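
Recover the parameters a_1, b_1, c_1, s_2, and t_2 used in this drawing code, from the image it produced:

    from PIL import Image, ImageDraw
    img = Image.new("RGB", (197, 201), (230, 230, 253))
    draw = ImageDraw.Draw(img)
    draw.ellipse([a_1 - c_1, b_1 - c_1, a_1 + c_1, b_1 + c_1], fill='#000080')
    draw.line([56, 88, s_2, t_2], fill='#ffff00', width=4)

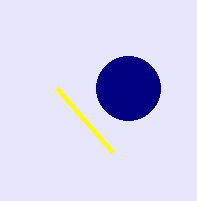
a_1 = 128; b_1 = 88; c_1 = 32; s_2 = 112; t_2 = 152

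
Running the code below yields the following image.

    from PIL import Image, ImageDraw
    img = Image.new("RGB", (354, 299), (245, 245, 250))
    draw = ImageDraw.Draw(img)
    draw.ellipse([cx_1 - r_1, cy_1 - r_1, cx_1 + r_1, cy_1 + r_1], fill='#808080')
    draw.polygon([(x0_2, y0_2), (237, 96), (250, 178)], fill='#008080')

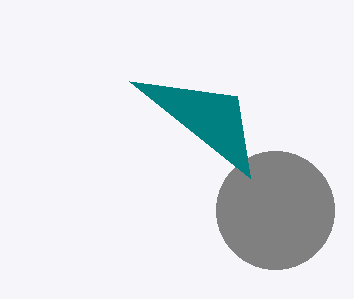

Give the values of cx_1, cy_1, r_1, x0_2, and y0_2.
cx_1 = 275, cy_1 = 210, r_1 = 59, x0_2 = 129, y0_2 = 81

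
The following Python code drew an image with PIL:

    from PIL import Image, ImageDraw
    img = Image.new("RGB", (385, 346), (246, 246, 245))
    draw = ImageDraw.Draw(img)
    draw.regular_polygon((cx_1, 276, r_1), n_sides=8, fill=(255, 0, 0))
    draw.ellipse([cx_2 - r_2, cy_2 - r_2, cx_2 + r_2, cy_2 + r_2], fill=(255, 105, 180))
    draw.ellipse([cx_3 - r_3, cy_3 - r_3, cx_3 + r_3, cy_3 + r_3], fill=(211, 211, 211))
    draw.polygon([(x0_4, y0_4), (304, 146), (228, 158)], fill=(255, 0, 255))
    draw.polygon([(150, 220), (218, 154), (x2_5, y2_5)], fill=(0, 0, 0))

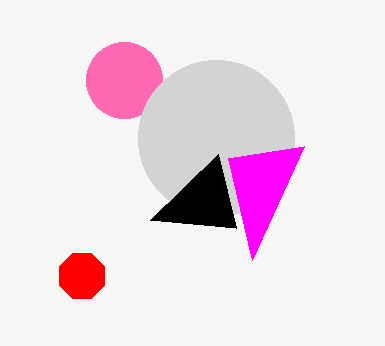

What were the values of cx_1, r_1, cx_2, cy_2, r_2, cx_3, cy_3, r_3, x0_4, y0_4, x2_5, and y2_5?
cx_1 = 82
r_1 = 24
cx_2 = 124
cy_2 = 80
r_2 = 38
cx_3 = 216
cy_3 = 138
r_3 = 78
x0_4 = 252
y0_4 = 260
x2_5 = 236
y2_5 = 228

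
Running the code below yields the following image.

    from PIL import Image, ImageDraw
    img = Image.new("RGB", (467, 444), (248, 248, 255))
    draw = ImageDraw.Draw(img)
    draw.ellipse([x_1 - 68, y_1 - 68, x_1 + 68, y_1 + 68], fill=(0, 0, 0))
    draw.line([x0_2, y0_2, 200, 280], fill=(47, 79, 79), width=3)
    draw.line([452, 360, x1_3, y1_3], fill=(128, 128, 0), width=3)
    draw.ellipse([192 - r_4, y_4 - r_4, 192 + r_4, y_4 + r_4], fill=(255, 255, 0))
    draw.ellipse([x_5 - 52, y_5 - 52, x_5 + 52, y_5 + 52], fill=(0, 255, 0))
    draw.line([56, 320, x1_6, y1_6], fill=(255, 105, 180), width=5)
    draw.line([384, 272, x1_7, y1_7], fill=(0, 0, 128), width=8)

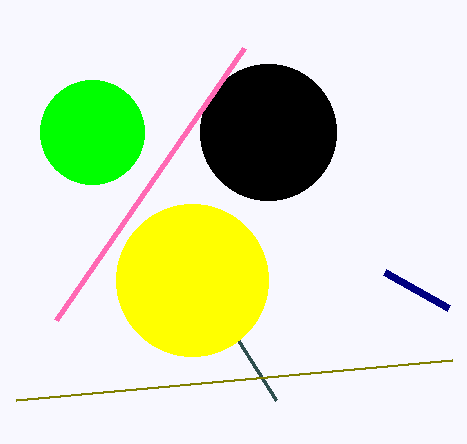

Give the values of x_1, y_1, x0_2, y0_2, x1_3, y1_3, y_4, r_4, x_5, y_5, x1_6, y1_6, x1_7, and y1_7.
x_1 = 268; y_1 = 132; x0_2 = 276; y0_2 = 400; x1_3 = 16; y1_3 = 400; y_4 = 280; r_4 = 76; x_5 = 92; y_5 = 132; x1_6 = 244; y1_6 = 48; x1_7 = 448; y1_7 = 308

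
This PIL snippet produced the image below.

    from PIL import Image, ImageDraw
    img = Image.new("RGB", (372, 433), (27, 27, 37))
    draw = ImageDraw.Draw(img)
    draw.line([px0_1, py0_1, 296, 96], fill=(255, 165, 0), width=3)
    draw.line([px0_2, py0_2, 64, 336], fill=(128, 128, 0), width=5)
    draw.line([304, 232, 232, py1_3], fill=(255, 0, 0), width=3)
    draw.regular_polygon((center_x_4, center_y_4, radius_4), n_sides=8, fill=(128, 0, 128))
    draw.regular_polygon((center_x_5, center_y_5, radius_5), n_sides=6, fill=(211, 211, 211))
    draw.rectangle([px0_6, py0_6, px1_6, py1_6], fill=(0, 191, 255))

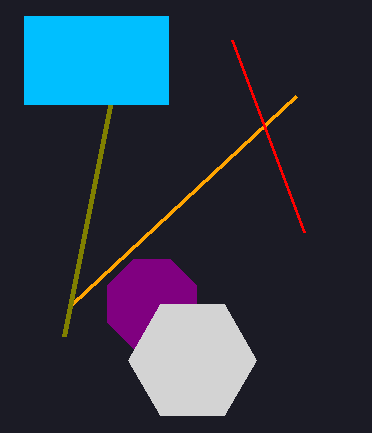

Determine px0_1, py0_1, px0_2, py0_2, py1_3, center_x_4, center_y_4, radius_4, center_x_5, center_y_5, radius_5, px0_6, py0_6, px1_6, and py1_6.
px0_1 = 72; py0_1 = 304; px0_2 = 128; py0_2 = 16; py1_3 = 40; center_x_4 = 152; center_y_4 = 304; radius_4 = 48; center_x_5 = 192; center_y_5 = 360; radius_5 = 64; px0_6 = 24; py0_6 = 16; px1_6 = 168; py1_6 = 104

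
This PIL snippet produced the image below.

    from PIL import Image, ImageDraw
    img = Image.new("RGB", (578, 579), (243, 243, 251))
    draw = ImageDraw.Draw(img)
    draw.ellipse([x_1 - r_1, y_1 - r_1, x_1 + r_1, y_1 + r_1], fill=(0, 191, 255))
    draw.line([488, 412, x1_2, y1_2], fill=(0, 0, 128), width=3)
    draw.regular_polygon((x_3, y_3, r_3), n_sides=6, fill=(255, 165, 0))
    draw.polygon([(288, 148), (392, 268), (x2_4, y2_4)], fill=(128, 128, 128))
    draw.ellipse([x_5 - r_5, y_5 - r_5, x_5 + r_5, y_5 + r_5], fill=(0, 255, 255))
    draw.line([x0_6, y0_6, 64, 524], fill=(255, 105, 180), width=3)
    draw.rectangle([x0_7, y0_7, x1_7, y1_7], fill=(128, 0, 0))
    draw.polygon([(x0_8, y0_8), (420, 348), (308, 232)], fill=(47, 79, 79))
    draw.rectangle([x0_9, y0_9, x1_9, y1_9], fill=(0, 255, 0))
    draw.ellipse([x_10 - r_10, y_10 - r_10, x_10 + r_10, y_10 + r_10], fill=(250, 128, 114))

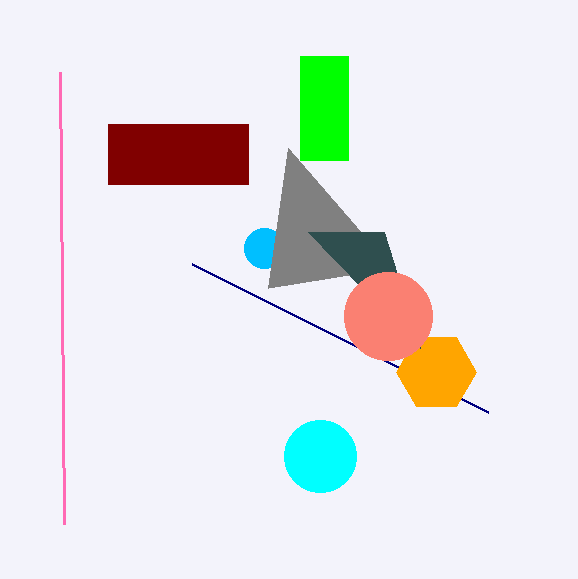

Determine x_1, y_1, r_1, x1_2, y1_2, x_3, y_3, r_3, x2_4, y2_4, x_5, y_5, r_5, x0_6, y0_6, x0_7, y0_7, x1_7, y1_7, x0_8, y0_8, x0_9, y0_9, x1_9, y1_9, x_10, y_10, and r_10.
x_1 = 264; y_1 = 248; r_1 = 20; x1_2 = 192; y1_2 = 264; x_3 = 436; y_3 = 372; r_3 = 40; x2_4 = 268; y2_4 = 288; x_5 = 320; y_5 = 456; r_5 = 36; x0_6 = 60; y0_6 = 72; x0_7 = 108; y0_7 = 124; x1_7 = 248; y1_7 = 184; x0_8 = 384; y0_8 = 232; x0_9 = 300; y0_9 = 56; x1_9 = 348; y1_9 = 160; x_10 = 388; y_10 = 316; r_10 = 44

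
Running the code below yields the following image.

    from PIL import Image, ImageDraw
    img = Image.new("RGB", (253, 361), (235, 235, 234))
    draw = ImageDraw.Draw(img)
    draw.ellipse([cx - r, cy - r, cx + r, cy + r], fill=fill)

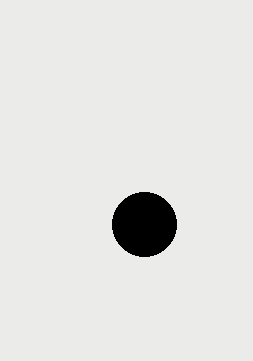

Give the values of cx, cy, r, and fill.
cx = 144; cy = 224; r = 32; fill = 'black'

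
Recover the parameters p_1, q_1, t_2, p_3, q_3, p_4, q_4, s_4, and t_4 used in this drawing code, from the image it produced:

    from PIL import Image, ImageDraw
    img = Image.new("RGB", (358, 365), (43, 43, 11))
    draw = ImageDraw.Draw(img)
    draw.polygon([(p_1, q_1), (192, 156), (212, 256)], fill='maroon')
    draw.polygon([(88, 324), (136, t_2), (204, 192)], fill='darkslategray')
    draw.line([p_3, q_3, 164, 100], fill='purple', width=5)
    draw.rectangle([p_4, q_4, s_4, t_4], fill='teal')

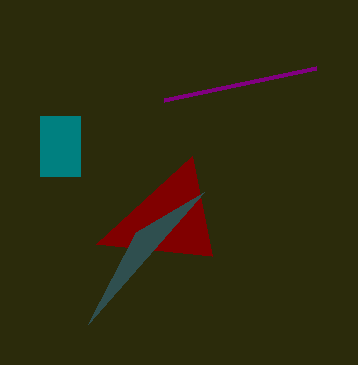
p_1 = 96
q_1 = 244
t_2 = 232
p_3 = 316
q_3 = 68
p_4 = 40
q_4 = 116
s_4 = 80
t_4 = 176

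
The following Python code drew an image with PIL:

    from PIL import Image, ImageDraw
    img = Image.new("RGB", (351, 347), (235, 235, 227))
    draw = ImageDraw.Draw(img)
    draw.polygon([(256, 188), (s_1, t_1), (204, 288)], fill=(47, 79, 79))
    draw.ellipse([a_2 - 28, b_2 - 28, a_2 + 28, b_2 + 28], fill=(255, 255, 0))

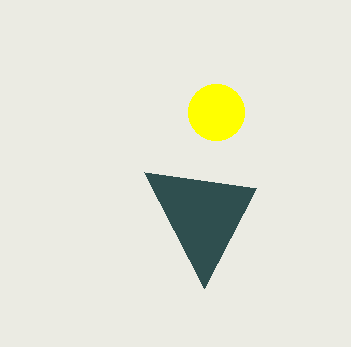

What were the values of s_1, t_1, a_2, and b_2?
s_1 = 144, t_1 = 172, a_2 = 216, b_2 = 112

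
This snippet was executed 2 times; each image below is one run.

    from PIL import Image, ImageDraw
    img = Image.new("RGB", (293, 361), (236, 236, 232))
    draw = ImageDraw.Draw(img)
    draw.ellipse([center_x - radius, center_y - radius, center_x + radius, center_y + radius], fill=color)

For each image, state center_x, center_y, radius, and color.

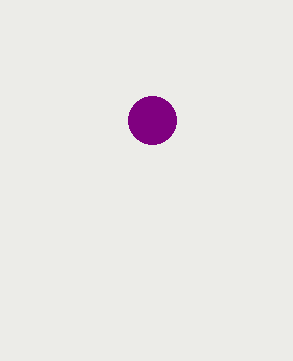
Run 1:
center_x = 152
center_y = 120
radius = 24
color = 'purple'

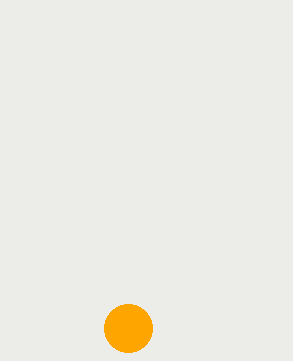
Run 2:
center_x = 128
center_y = 328
radius = 24
color = 'orange'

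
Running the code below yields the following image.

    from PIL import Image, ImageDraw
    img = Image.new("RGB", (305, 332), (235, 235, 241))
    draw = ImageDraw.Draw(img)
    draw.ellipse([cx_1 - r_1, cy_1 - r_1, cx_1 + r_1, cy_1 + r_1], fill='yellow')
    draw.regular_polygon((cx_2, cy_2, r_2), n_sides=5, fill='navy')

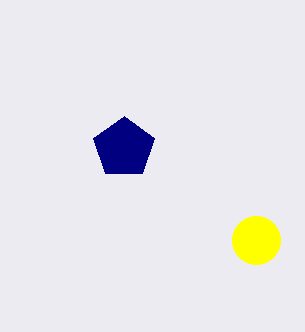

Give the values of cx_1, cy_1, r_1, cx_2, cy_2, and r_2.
cx_1 = 256; cy_1 = 240; r_1 = 24; cx_2 = 124; cy_2 = 148; r_2 = 32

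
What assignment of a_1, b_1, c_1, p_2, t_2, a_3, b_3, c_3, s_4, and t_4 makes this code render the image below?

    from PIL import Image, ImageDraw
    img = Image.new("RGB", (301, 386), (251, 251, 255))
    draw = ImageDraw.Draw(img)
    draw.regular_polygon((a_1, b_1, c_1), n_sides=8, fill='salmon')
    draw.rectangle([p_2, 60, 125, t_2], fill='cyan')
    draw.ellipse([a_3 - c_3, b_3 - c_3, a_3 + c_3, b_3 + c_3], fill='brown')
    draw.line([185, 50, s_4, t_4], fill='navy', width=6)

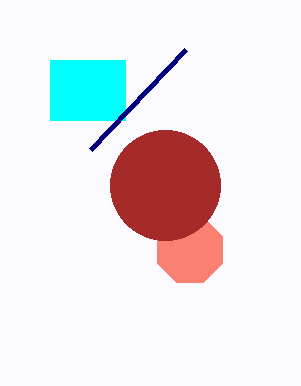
a_1 = 190, b_1 = 250, c_1 = 35, p_2 = 50, t_2 = 120, a_3 = 165, b_3 = 185, c_3 = 55, s_4 = 90, t_4 = 150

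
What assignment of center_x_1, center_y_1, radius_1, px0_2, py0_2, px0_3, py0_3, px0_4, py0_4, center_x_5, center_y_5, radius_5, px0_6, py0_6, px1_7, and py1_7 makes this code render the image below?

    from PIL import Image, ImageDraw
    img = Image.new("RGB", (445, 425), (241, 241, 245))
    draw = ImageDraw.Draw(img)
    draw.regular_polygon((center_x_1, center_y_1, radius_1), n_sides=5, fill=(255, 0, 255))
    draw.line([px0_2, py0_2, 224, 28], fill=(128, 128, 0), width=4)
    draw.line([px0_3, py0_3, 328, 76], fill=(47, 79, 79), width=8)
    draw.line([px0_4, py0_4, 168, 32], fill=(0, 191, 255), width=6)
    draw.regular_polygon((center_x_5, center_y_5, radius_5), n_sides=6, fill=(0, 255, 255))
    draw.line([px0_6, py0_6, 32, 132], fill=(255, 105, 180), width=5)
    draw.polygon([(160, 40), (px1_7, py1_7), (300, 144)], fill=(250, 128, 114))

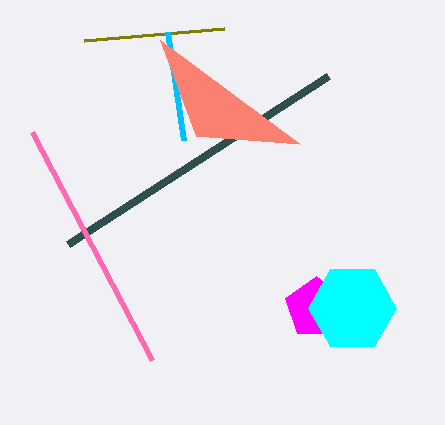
center_x_1 = 316
center_y_1 = 308
radius_1 = 32
px0_2 = 84
py0_2 = 40
px0_3 = 68
py0_3 = 244
px0_4 = 184
py0_4 = 140
center_x_5 = 352
center_y_5 = 308
radius_5 = 44
px0_6 = 152
py0_6 = 360
px1_7 = 196
py1_7 = 136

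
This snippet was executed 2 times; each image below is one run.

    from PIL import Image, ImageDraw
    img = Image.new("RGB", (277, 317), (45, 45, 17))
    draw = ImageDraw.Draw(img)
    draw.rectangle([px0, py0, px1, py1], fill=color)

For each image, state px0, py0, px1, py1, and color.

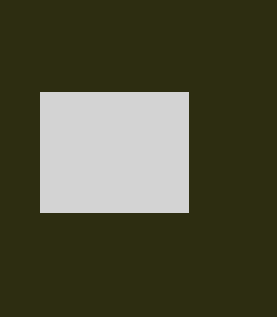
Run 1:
px0 = 40; py0 = 92; px1 = 188; py1 = 212; color = 'lightgray'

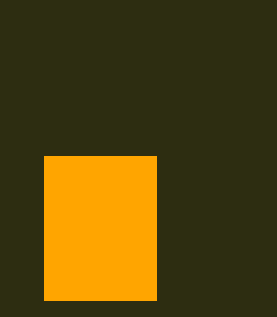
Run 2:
px0 = 44, py0 = 156, px1 = 156, py1 = 300, color = 'orange'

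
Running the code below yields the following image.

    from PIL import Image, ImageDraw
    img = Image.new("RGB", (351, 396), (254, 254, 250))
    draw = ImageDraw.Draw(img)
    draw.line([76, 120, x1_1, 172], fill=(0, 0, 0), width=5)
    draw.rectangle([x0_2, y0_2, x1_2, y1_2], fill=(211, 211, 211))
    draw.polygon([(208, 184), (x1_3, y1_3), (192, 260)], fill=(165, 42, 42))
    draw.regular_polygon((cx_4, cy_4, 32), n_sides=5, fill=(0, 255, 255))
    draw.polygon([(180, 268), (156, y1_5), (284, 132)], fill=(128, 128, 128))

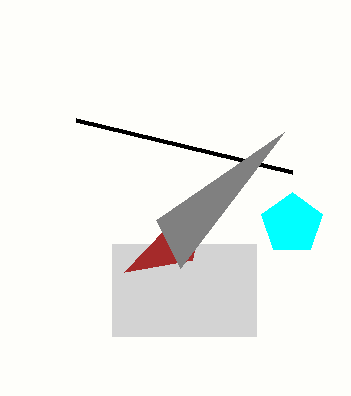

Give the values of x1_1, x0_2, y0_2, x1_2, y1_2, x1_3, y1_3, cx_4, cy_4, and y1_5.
x1_1 = 292, x0_2 = 112, y0_2 = 244, x1_2 = 256, y1_2 = 336, x1_3 = 124, y1_3 = 272, cx_4 = 292, cy_4 = 224, y1_5 = 220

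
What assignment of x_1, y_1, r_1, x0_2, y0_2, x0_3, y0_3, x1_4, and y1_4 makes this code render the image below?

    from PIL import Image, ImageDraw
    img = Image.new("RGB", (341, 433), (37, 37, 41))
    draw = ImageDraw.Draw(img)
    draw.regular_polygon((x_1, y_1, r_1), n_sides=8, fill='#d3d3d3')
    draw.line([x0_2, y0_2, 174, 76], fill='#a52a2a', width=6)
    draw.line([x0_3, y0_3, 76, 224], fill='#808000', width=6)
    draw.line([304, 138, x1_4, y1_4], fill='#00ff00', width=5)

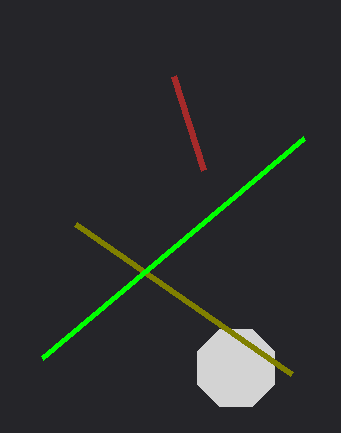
x_1 = 236, y_1 = 368, r_1 = 42, x0_2 = 204, y0_2 = 170, x0_3 = 292, y0_3 = 374, x1_4 = 42, y1_4 = 358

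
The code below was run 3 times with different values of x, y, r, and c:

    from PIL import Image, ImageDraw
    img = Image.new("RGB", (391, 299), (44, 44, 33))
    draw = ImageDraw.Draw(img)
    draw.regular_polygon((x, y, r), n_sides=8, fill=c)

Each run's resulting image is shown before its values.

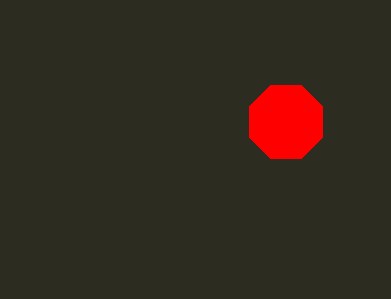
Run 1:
x = 286
y = 122
r = 40
c = 'red'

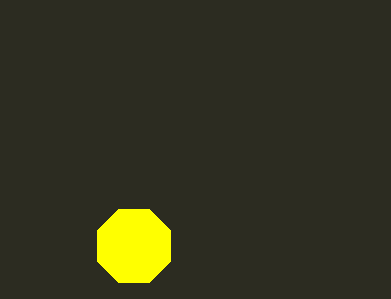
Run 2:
x = 134, y = 246, r = 40, c = 'yellow'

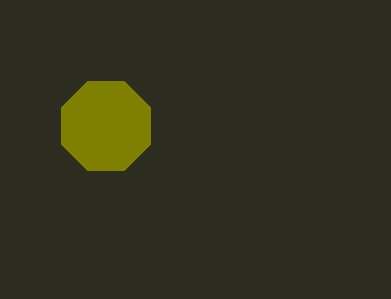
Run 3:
x = 106, y = 126, r = 48, c = 'olive'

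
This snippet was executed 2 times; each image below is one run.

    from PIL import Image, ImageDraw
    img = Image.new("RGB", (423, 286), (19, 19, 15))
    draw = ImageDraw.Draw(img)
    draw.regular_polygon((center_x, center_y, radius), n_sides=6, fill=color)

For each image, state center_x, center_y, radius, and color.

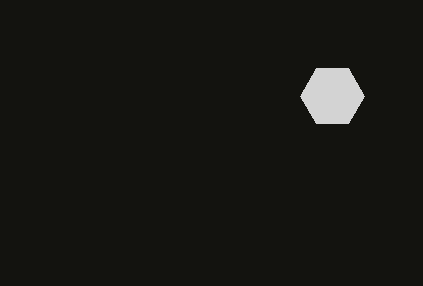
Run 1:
center_x = 332; center_y = 96; radius = 32; color = 'lightgray'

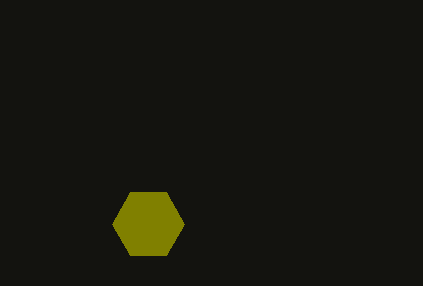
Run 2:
center_x = 148
center_y = 224
radius = 36
color = 'olive'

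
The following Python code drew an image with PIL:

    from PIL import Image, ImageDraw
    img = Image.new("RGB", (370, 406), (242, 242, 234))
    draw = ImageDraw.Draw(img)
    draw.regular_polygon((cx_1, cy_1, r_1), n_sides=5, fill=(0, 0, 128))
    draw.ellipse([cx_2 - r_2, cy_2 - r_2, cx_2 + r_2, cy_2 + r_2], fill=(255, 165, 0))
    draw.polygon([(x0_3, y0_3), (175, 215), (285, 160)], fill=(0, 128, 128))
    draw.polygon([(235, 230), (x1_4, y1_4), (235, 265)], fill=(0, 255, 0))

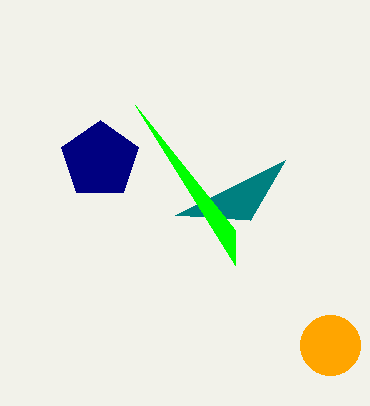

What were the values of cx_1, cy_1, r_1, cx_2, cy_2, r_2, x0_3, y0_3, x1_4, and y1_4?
cx_1 = 100
cy_1 = 160
r_1 = 40
cx_2 = 330
cy_2 = 345
r_2 = 30
x0_3 = 250
y0_3 = 220
x1_4 = 135
y1_4 = 105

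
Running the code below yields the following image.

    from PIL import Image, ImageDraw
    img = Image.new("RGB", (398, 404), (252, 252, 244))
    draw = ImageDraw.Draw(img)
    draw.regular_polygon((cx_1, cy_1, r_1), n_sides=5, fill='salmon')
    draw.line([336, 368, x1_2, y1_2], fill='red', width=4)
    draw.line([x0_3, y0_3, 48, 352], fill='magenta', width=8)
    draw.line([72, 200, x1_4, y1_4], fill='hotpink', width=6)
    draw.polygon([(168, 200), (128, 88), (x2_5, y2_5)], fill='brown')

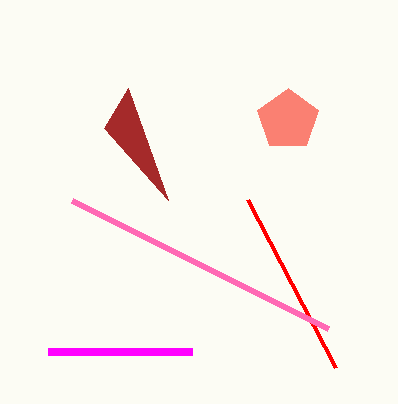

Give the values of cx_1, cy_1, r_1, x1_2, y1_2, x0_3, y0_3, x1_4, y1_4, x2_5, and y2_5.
cx_1 = 288
cy_1 = 120
r_1 = 32
x1_2 = 248
y1_2 = 200
x0_3 = 192
y0_3 = 352
x1_4 = 328
y1_4 = 328
x2_5 = 104
y2_5 = 128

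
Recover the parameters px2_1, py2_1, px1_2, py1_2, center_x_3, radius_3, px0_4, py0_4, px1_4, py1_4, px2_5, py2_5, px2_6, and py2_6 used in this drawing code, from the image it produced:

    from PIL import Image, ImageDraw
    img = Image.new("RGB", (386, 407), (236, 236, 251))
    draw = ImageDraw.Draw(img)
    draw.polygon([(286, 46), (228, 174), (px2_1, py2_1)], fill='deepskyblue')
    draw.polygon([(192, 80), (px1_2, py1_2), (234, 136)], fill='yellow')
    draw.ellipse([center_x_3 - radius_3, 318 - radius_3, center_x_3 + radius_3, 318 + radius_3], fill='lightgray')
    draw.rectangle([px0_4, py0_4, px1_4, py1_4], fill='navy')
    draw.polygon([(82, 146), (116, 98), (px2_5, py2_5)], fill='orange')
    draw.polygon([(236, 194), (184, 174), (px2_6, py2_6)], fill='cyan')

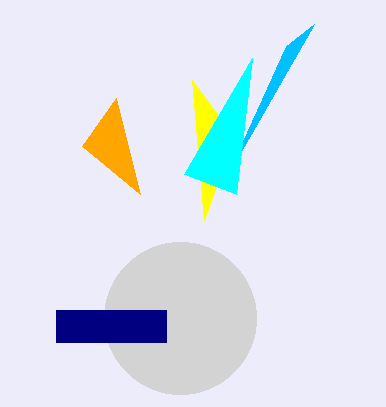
px2_1 = 314, py2_1 = 24, px1_2 = 204, py1_2 = 220, center_x_3 = 180, radius_3 = 76, px0_4 = 56, py0_4 = 310, px1_4 = 166, py1_4 = 342, px2_5 = 140, py2_5 = 194, px2_6 = 252, py2_6 = 58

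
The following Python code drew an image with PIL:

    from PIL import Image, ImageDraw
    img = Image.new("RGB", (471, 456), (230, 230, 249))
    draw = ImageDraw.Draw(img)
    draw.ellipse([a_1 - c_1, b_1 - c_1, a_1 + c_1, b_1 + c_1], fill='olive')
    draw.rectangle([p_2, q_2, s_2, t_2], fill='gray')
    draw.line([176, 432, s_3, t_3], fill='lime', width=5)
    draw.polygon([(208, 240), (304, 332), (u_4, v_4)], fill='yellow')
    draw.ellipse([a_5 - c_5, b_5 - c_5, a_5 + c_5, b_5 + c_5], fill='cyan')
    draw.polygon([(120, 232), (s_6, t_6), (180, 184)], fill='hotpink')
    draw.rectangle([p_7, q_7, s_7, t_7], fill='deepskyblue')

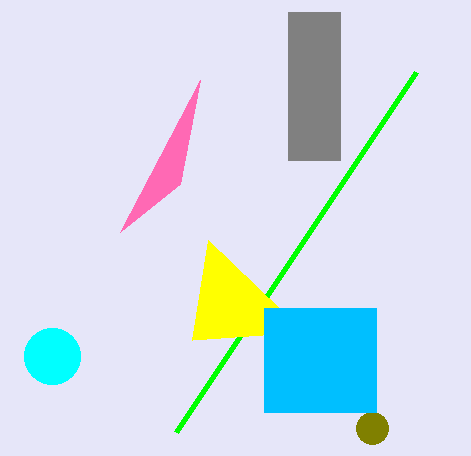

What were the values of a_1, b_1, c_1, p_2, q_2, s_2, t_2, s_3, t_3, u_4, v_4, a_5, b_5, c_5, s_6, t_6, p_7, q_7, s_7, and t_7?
a_1 = 372
b_1 = 428
c_1 = 16
p_2 = 288
q_2 = 12
s_2 = 340
t_2 = 160
s_3 = 416
t_3 = 72
u_4 = 192
v_4 = 340
a_5 = 52
b_5 = 356
c_5 = 28
s_6 = 200
t_6 = 80
p_7 = 264
q_7 = 308
s_7 = 376
t_7 = 412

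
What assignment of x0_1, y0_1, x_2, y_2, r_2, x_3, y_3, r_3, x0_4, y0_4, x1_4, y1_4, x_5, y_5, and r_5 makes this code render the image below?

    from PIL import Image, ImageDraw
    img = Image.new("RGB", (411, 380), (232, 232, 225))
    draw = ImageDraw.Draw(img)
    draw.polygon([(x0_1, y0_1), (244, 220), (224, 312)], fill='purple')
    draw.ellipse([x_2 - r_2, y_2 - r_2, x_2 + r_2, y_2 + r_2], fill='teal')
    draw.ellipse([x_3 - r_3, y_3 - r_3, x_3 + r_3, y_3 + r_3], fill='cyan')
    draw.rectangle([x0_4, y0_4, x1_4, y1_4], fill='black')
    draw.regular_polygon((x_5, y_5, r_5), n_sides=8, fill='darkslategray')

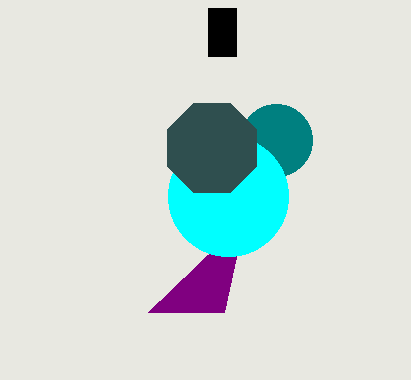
x0_1 = 148
y0_1 = 312
x_2 = 276
y_2 = 140
r_2 = 36
x_3 = 228
y_3 = 196
r_3 = 60
x0_4 = 208
y0_4 = 8
x1_4 = 236
y1_4 = 56
x_5 = 212
y_5 = 148
r_5 = 48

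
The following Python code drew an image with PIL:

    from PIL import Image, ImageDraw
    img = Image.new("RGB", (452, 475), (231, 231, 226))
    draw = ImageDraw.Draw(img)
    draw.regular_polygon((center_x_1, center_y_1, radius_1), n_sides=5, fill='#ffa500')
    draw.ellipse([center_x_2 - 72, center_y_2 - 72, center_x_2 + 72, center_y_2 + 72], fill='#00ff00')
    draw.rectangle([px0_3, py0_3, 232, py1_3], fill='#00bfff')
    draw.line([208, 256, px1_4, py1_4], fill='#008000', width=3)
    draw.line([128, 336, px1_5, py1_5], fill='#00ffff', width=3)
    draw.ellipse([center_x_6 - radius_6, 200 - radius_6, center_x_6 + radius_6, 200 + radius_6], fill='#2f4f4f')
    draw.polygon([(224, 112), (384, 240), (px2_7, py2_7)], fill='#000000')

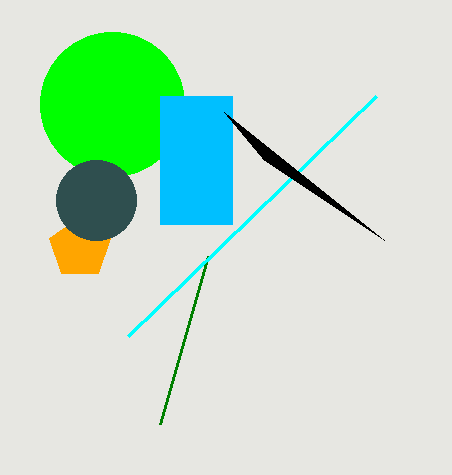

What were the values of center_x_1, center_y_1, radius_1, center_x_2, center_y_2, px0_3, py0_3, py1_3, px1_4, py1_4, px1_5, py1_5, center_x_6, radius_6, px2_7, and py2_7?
center_x_1 = 80, center_y_1 = 248, radius_1 = 32, center_x_2 = 112, center_y_2 = 104, px0_3 = 160, py0_3 = 96, py1_3 = 224, px1_4 = 160, py1_4 = 424, px1_5 = 376, py1_5 = 96, center_x_6 = 96, radius_6 = 40, px2_7 = 264, py2_7 = 160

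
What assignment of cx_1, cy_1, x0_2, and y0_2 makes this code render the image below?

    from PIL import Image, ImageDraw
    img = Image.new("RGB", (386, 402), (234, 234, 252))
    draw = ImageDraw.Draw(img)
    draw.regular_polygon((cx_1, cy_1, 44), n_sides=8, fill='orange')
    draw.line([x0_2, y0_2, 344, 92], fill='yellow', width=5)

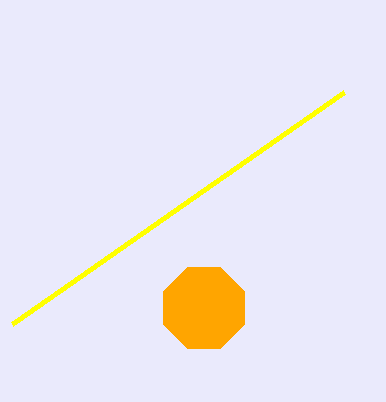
cx_1 = 204, cy_1 = 308, x0_2 = 12, y0_2 = 324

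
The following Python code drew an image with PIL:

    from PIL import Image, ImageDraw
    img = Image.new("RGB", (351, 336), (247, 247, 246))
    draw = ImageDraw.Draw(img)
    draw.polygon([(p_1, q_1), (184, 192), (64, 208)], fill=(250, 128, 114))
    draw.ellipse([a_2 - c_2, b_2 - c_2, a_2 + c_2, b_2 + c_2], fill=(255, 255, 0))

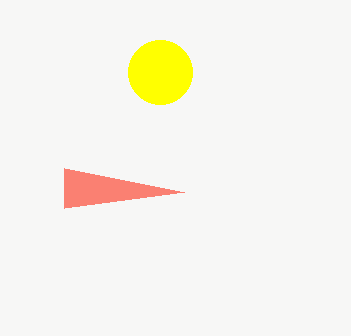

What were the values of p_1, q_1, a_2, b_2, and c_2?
p_1 = 64, q_1 = 168, a_2 = 160, b_2 = 72, c_2 = 32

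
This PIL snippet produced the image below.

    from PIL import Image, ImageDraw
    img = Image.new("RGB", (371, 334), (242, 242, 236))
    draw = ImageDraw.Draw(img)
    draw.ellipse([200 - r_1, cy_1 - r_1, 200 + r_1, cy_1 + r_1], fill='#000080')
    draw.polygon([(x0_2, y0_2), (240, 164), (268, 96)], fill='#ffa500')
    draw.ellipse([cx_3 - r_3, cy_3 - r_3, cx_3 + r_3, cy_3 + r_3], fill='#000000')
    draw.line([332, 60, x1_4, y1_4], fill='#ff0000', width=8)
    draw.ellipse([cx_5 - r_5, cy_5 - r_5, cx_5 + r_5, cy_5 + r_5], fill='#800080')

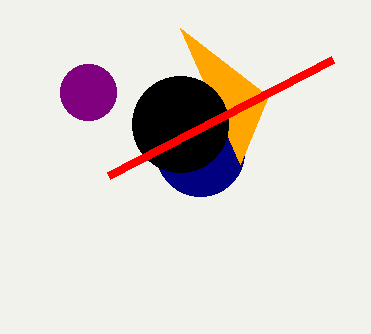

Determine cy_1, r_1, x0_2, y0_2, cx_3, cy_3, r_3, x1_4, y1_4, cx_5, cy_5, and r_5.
cy_1 = 152; r_1 = 44; x0_2 = 180; y0_2 = 28; cx_3 = 180; cy_3 = 124; r_3 = 48; x1_4 = 108; y1_4 = 176; cx_5 = 88; cy_5 = 92; r_5 = 28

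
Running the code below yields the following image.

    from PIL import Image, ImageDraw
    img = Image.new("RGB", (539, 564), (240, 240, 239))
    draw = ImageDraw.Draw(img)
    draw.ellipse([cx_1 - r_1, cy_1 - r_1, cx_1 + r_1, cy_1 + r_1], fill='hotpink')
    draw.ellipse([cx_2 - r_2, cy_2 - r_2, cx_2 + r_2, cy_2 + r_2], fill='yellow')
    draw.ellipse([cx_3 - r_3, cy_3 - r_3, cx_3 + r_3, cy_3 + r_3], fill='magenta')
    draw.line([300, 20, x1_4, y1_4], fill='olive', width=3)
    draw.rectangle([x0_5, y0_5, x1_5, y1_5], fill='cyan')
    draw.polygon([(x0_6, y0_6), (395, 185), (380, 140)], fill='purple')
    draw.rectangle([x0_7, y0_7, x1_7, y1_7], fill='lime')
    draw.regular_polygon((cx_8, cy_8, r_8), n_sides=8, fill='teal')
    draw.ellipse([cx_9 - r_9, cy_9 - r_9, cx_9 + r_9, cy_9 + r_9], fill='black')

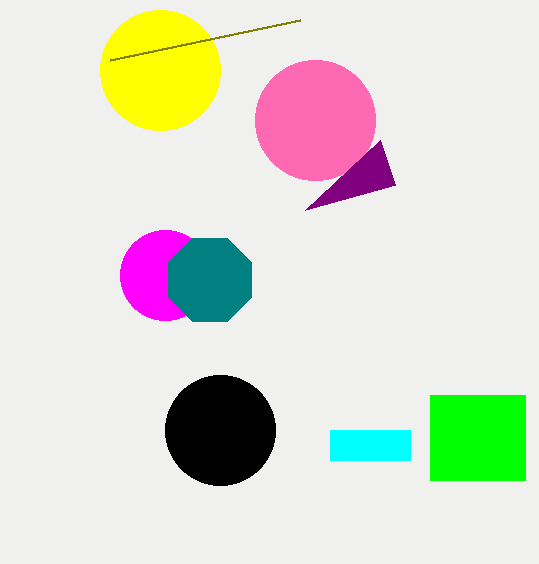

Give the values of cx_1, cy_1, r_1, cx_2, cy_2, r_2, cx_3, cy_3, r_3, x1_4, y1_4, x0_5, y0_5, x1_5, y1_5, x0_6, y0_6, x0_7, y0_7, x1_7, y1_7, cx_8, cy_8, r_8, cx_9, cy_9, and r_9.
cx_1 = 315, cy_1 = 120, r_1 = 60, cx_2 = 160, cy_2 = 70, r_2 = 60, cx_3 = 165, cy_3 = 275, r_3 = 45, x1_4 = 110, y1_4 = 60, x0_5 = 330, y0_5 = 430, x1_5 = 410, y1_5 = 460, x0_6 = 305, y0_6 = 210, x0_7 = 430, y0_7 = 395, x1_7 = 525, y1_7 = 480, cx_8 = 210, cy_8 = 280, r_8 = 45, cx_9 = 220, cy_9 = 430, r_9 = 55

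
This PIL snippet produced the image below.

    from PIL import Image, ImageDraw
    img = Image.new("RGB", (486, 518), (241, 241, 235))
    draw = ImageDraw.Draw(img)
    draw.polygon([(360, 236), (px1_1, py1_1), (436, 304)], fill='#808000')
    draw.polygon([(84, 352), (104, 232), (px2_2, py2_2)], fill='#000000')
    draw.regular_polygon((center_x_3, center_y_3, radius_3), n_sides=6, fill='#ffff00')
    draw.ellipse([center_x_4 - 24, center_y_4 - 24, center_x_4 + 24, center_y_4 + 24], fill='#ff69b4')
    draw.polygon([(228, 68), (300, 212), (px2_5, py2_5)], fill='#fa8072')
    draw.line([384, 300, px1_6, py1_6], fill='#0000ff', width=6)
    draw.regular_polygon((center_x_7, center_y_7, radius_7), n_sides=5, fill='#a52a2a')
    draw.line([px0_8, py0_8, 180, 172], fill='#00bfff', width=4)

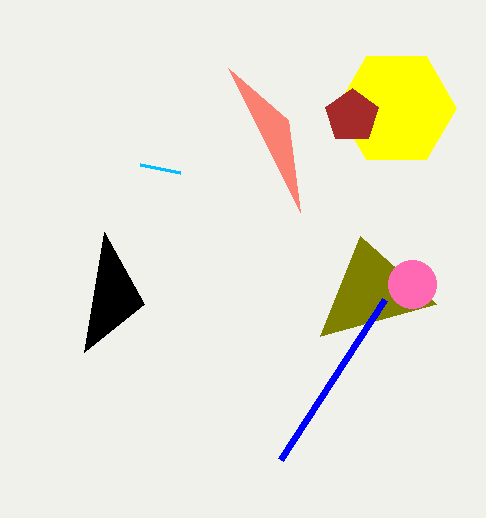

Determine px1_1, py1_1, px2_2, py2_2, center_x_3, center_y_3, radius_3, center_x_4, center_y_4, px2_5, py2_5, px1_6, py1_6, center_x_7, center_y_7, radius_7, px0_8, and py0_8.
px1_1 = 320, py1_1 = 336, px2_2 = 144, py2_2 = 304, center_x_3 = 396, center_y_3 = 108, radius_3 = 60, center_x_4 = 412, center_y_4 = 284, px2_5 = 288, py2_5 = 120, px1_6 = 280, py1_6 = 460, center_x_7 = 352, center_y_7 = 116, radius_7 = 28, px0_8 = 140, py0_8 = 164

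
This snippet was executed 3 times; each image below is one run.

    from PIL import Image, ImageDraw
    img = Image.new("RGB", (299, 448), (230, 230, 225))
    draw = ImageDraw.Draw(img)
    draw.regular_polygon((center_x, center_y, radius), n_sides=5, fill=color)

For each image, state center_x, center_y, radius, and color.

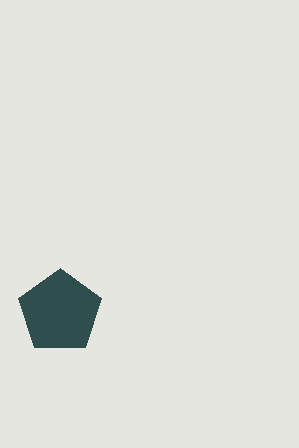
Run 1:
center_x = 60
center_y = 312
radius = 44
color = 'darkslategray'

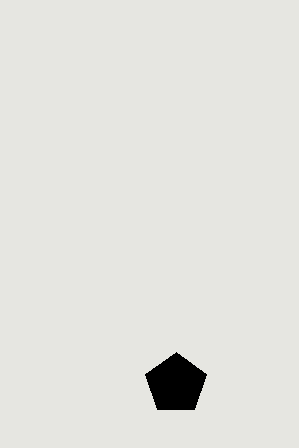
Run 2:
center_x = 176; center_y = 384; radius = 32; color = 'black'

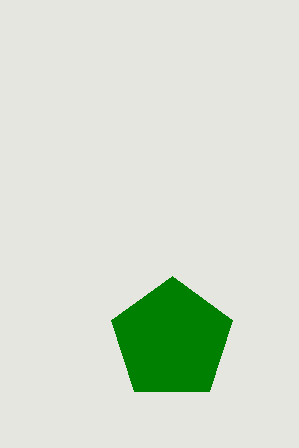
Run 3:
center_x = 172; center_y = 340; radius = 64; color = 'green'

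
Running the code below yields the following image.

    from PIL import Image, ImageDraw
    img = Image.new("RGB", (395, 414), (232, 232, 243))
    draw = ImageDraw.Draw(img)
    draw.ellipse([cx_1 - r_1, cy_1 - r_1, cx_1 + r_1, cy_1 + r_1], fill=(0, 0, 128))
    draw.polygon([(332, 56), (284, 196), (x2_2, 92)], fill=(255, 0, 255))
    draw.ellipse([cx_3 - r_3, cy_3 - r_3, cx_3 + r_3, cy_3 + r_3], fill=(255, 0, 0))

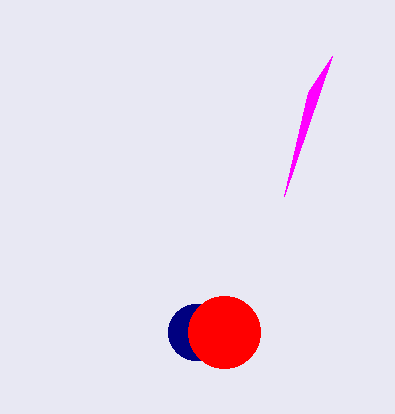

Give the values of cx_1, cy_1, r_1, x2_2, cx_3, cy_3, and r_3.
cx_1 = 196
cy_1 = 332
r_1 = 28
x2_2 = 308
cx_3 = 224
cy_3 = 332
r_3 = 36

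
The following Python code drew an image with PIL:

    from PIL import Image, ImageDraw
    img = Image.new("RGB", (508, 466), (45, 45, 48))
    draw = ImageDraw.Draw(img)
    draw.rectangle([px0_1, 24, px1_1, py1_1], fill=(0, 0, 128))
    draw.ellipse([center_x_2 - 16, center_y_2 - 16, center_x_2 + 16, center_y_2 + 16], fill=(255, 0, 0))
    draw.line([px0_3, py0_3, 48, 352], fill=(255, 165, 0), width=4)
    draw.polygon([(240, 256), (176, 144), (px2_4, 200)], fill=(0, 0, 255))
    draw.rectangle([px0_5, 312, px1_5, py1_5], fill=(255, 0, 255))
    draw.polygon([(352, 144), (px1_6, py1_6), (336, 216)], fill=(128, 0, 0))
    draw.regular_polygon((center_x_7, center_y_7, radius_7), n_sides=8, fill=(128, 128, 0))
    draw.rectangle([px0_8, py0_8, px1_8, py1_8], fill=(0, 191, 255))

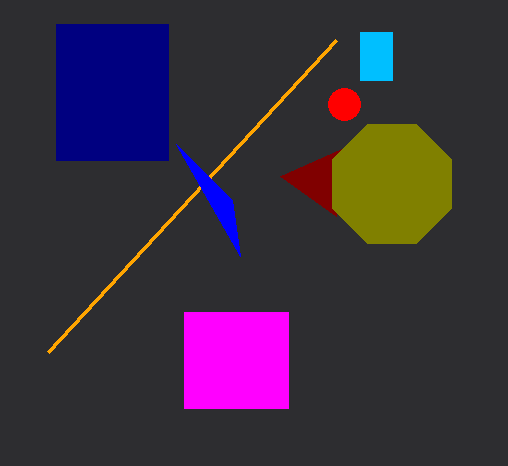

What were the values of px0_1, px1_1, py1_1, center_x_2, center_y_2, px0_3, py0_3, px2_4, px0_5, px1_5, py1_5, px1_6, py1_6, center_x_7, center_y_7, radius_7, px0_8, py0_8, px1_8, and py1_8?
px0_1 = 56, px1_1 = 168, py1_1 = 160, center_x_2 = 344, center_y_2 = 104, px0_3 = 336, py0_3 = 40, px2_4 = 232, px0_5 = 184, px1_5 = 288, py1_5 = 408, px1_6 = 280, py1_6 = 176, center_x_7 = 392, center_y_7 = 184, radius_7 = 64, px0_8 = 360, py0_8 = 32, px1_8 = 392, py1_8 = 80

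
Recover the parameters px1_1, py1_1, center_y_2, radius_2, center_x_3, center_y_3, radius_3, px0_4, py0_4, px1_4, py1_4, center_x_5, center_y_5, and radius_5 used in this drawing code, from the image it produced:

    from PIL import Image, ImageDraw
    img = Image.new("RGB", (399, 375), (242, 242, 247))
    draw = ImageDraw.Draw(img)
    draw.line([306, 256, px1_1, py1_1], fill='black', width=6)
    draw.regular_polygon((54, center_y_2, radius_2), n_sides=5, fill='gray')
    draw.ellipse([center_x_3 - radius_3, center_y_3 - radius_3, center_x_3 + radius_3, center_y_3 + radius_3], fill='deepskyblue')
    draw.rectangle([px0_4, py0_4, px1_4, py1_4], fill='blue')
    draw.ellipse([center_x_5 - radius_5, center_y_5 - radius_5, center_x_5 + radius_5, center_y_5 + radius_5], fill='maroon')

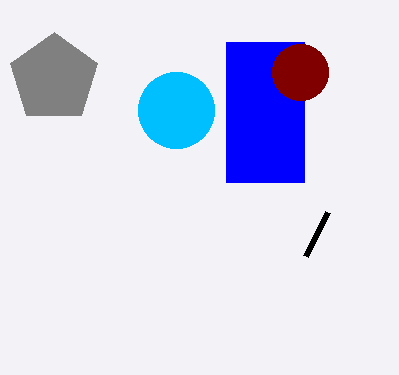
px1_1 = 328
py1_1 = 212
center_y_2 = 78
radius_2 = 46
center_x_3 = 176
center_y_3 = 110
radius_3 = 38
px0_4 = 226
py0_4 = 42
px1_4 = 304
py1_4 = 182
center_x_5 = 300
center_y_5 = 72
radius_5 = 28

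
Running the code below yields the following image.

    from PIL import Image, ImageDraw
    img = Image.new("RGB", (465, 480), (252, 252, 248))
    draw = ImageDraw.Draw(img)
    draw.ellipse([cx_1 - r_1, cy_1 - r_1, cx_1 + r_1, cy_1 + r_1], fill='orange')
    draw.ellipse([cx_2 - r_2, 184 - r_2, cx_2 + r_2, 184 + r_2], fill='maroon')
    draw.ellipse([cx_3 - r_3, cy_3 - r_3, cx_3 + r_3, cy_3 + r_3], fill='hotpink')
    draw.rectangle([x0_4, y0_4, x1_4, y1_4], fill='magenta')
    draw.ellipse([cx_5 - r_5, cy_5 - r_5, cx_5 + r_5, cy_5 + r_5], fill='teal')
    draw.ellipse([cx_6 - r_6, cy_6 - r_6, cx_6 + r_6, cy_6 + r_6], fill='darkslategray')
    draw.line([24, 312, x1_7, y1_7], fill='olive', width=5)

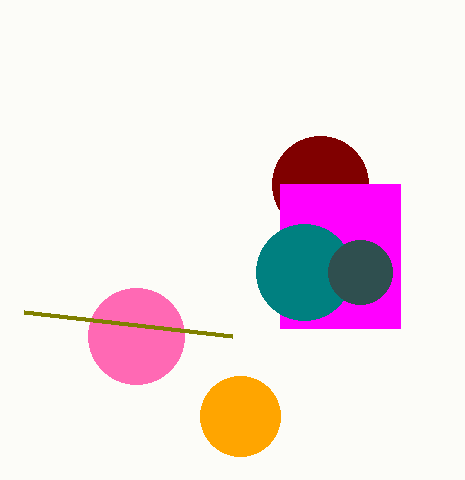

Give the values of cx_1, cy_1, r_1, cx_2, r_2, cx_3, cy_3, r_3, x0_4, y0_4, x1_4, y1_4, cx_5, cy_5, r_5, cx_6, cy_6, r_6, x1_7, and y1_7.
cx_1 = 240
cy_1 = 416
r_1 = 40
cx_2 = 320
r_2 = 48
cx_3 = 136
cy_3 = 336
r_3 = 48
x0_4 = 280
y0_4 = 184
x1_4 = 400
y1_4 = 328
cx_5 = 304
cy_5 = 272
r_5 = 48
cx_6 = 360
cy_6 = 272
r_6 = 32
x1_7 = 232
y1_7 = 336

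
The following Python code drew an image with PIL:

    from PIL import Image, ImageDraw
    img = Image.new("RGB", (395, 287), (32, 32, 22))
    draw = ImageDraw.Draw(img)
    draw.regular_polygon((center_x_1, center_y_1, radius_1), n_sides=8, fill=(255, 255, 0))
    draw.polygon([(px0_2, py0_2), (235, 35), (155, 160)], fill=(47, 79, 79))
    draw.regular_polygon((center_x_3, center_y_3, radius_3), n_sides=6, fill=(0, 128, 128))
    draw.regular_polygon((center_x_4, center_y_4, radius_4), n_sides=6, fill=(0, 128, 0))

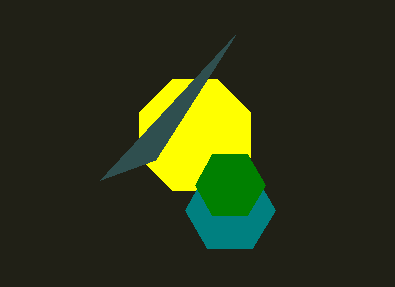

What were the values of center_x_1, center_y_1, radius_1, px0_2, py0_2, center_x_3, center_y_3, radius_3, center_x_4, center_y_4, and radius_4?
center_x_1 = 195; center_y_1 = 135; radius_1 = 60; px0_2 = 100; py0_2 = 180; center_x_3 = 230; center_y_3 = 210; radius_3 = 45; center_x_4 = 230; center_y_4 = 185; radius_4 = 35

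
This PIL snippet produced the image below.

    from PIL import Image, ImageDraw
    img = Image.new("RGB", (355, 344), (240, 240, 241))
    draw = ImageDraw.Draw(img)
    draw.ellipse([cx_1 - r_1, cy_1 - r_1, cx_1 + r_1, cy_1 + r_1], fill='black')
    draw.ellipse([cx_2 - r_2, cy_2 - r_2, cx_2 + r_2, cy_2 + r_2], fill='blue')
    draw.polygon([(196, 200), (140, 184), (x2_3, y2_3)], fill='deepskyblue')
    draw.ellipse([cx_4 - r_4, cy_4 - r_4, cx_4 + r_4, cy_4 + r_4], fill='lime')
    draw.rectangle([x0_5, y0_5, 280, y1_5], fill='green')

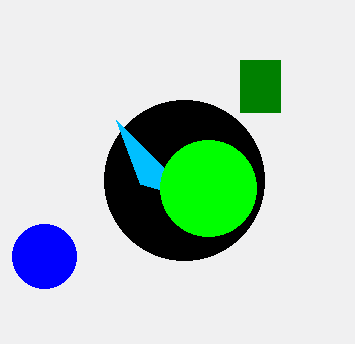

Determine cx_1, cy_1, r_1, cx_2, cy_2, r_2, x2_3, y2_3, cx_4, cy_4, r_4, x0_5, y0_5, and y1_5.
cx_1 = 184; cy_1 = 180; r_1 = 80; cx_2 = 44; cy_2 = 256; r_2 = 32; x2_3 = 116; y2_3 = 120; cx_4 = 208; cy_4 = 188; r_4 = 48; x0_5 = 240; y0_5 = 60; y1_5 = 112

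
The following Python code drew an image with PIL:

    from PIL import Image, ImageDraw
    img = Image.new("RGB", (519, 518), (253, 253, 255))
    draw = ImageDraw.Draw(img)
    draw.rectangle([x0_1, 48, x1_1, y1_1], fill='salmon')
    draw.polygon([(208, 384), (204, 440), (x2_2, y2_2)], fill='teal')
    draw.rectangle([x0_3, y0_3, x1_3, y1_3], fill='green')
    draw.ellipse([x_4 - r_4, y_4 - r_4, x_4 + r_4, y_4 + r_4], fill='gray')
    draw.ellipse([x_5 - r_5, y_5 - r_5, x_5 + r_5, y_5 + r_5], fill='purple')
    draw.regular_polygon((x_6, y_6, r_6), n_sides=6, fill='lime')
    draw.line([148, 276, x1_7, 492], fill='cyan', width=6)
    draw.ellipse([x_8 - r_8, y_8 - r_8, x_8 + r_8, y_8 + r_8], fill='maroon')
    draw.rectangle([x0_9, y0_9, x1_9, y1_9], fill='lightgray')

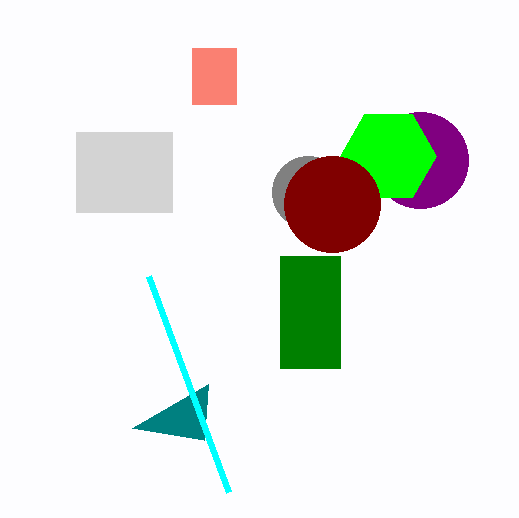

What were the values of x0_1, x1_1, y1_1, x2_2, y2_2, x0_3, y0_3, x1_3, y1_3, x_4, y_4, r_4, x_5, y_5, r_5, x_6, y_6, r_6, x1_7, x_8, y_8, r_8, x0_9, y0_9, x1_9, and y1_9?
x0_1 = 192; x1_1 = 236; y1_1 = 104; x2_2 = 132; y2_2 = 428; x0_3 = 280; y0_3 = 256; x1_3 = 340; y1_3 = 368; x_4 = 308; y_4 = 192; r_4 = 36; x_5 = 420; y_5 = 160; r_5 = 48; x_6 = 388; y_6 = 156; r_6 = 48; x1_7 = 228; x_8 = 332; y_8 = 204; r_8 = 48; x0_9 = 76; y0_9 = 132; x1_9 = 172; y1_9 = 212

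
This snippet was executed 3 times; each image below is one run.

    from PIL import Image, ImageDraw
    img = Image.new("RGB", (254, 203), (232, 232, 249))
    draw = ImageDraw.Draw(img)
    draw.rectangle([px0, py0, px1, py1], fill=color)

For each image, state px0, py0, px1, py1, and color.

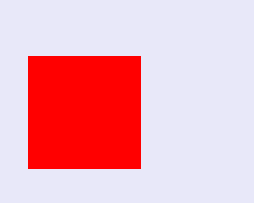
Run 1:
px0 = 28
py0 = 56
px1 = 140
py1 = 168
color = 'red'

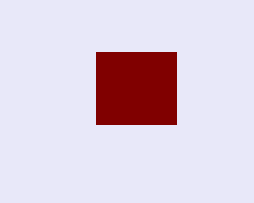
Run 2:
px0 = 96
py0 = 52
px1 = 176
py1 = 124
color = 'maroon'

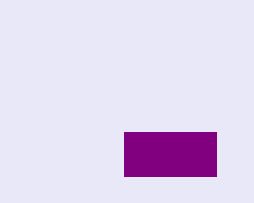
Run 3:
px0 = 124, py0 = 132, px1 = 216, py1 = 176, color = 'purple'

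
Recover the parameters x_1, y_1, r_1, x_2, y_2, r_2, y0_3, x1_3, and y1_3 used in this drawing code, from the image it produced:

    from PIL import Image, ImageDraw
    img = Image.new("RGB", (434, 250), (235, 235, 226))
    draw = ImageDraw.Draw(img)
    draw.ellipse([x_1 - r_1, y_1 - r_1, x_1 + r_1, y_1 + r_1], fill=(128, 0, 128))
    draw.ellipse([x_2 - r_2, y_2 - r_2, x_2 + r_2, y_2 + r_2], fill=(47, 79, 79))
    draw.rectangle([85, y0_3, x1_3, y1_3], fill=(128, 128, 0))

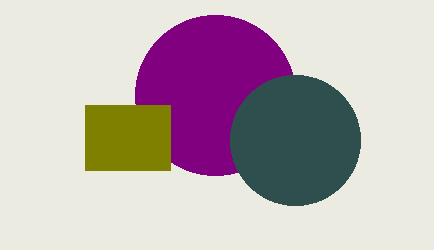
x_1 = 215; y_1 = 95; r_1 = 80; x_2 = 295; y_2 = 140; r_2 = 65; y0_3 = 105; x1_3 = 170; y1_3 = 170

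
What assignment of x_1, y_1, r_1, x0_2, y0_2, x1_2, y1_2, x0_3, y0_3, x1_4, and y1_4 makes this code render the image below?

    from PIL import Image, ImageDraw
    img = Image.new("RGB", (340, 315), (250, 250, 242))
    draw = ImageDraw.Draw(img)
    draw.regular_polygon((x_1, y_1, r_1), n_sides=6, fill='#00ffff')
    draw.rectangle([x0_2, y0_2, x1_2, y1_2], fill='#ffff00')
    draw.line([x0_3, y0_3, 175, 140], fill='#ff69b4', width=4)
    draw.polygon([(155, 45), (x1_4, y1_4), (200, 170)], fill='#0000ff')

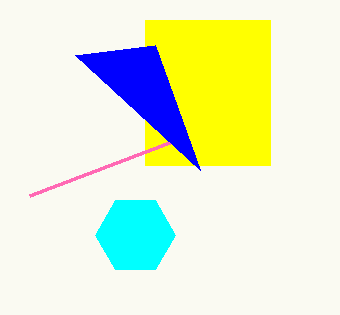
x_1 = 135; y_1 = 235; r_1 = 40; x0_2 = 145; y0_2 = 20; x1_2 = 270; y1_2 = 165; x0_3 = 30; y0_3 = 195; x1_4 = 75; y1_4 = 55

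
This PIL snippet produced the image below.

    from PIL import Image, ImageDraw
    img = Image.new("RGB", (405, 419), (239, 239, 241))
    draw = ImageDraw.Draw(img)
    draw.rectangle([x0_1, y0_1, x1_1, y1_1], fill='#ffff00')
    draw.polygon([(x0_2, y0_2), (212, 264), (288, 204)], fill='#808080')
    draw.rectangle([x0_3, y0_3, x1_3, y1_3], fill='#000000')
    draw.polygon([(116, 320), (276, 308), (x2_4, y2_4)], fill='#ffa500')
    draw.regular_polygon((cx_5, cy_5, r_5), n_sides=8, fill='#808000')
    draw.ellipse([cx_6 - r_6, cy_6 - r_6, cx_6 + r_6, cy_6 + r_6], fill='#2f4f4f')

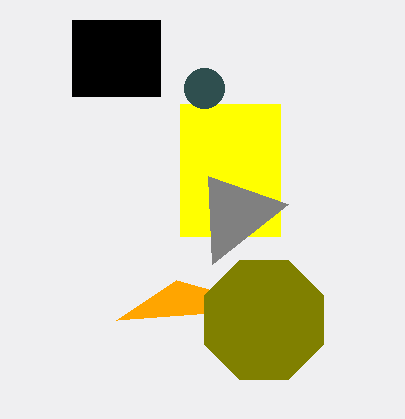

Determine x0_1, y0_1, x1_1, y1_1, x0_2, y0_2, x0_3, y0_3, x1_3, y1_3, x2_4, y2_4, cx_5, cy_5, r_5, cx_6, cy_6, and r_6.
x0_1 = 180
y0_1 = 104
x1_1 = 280
y1_1 = 236
x0_2 = 208
y0_2 = 176
x0_3 = 72
y0_3 = 20
x1_3 = 160
y1_3 = 96
x2_4 = 176
y2_4 = 280
cx_5 = 264
cy_5 = 320
r_5 = 64
cx_6 = 204
cy_6 = 88
r_6 = 20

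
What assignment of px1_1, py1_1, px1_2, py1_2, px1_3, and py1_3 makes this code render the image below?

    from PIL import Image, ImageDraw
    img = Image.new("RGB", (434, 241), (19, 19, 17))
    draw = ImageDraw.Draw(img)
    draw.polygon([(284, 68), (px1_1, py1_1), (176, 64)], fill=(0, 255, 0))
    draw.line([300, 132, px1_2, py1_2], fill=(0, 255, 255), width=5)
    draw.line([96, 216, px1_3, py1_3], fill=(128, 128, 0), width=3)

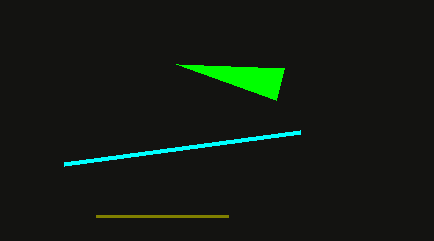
px1_1 = 276, py1_1 = 100, px1_2 = 64, py1_2 = 164, px1_3 = 228, py1_3 = 216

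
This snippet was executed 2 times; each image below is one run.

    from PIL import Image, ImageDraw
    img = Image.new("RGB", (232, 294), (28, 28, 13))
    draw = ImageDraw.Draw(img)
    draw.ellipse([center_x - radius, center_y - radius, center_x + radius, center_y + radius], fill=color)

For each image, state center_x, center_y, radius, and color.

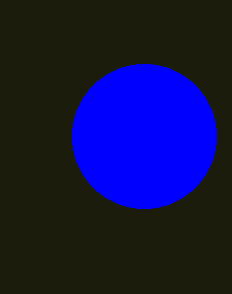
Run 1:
center_x = 144
center_y = 136
radius = 72
color = 'blue'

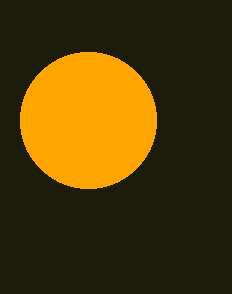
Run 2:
center_x = 88; center_y = 120; radius = 68; color = 'orange'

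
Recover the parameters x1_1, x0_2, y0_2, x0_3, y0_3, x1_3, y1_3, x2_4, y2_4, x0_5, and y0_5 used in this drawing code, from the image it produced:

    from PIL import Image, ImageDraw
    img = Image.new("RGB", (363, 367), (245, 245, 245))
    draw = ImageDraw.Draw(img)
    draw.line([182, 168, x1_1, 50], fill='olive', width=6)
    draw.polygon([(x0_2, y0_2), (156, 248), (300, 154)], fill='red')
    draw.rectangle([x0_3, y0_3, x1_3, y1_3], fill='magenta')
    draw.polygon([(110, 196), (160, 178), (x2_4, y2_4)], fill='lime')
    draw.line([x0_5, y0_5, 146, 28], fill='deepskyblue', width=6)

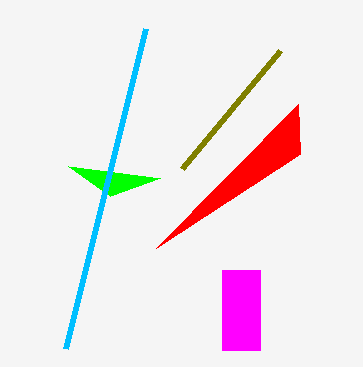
x1_1 = 280; x0_2 = 298; y0_2 = 104; x0_3 = 222; y0_3 = 270; x1_3 = 260; y1_3 = 350; x2_4 = 68; y2_4 = 166; x0_5 = 66; y0_5 = 348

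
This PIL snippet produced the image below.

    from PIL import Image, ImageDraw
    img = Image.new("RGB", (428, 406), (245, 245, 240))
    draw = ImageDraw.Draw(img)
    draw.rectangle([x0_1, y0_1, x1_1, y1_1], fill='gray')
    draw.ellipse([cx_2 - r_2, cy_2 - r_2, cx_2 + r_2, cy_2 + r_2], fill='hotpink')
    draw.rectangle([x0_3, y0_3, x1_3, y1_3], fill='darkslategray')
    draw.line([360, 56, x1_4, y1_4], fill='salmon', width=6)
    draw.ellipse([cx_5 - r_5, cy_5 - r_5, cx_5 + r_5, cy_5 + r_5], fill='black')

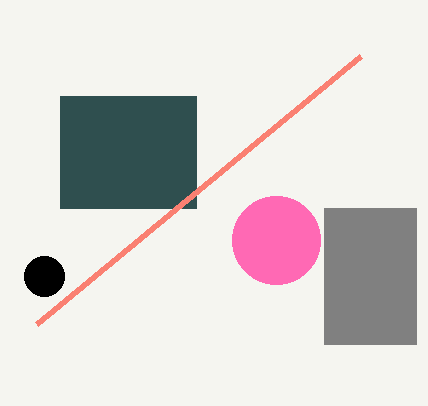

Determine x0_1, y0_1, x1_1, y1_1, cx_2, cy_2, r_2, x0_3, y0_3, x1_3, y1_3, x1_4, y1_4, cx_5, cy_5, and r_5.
x0_1 = 324; y0_1 = 208; x1_1 = 416; y1_1 = 344; cx_2 = 276; cy_2 = 240; r_2 = 44; x0_3 = 60; y0_3 = 96; x1_3 = 196; y1_3 = 208; x1_4 = 36; y1_4 = 324; cx_5 = 44; cy_5 = 276; r_5 = 20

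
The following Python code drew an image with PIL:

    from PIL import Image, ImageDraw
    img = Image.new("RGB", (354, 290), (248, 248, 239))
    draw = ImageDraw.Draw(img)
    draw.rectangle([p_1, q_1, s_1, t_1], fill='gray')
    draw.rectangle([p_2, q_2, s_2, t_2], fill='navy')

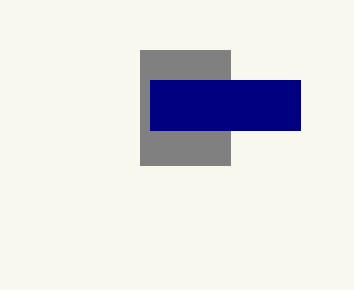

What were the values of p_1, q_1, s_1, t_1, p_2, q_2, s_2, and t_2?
p_1 = 140; q_1 = 50; s_1 = 230; t_1 = 165; p_2 = 150; q_2 = 80; s_2 = 300; t_2 = 130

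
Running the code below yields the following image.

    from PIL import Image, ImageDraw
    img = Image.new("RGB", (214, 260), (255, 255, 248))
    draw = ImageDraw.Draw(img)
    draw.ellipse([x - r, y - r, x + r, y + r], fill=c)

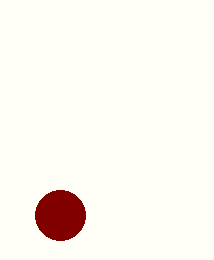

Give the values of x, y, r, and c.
x = 60; y = 215; r = 25; c = 'maroon'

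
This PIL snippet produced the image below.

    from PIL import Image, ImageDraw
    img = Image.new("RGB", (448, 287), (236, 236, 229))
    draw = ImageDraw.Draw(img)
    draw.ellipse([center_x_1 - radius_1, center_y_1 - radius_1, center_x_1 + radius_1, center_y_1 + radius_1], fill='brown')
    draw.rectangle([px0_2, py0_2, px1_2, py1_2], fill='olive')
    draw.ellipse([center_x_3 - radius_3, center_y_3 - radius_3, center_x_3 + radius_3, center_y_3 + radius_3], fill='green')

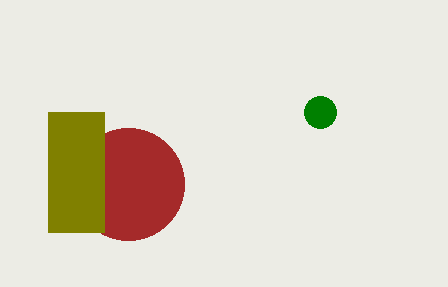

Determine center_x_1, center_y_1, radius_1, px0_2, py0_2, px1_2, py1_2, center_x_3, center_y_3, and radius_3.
center_x_1 = 128, center_y_1 = 184, radius_1 = 56, px0_2 = 48, py0_2 = 112, px1_2 = 104, py1_2 = 232, center_x_3 = 320, center_y_3 = 112, radius_3 = 16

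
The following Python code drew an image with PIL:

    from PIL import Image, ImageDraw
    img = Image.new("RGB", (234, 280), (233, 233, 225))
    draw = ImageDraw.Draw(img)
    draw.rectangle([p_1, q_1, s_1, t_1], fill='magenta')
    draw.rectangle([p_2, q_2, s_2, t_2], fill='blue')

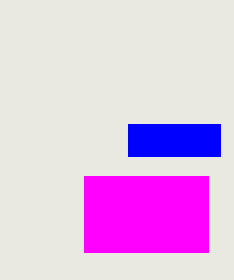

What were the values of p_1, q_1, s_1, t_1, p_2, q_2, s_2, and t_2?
p_1 = 84; q_1 = 176; s_1 = 208; t_1 = 252; p_2 = 128; q_2 = 124; s_2 = 220; t_2 = 156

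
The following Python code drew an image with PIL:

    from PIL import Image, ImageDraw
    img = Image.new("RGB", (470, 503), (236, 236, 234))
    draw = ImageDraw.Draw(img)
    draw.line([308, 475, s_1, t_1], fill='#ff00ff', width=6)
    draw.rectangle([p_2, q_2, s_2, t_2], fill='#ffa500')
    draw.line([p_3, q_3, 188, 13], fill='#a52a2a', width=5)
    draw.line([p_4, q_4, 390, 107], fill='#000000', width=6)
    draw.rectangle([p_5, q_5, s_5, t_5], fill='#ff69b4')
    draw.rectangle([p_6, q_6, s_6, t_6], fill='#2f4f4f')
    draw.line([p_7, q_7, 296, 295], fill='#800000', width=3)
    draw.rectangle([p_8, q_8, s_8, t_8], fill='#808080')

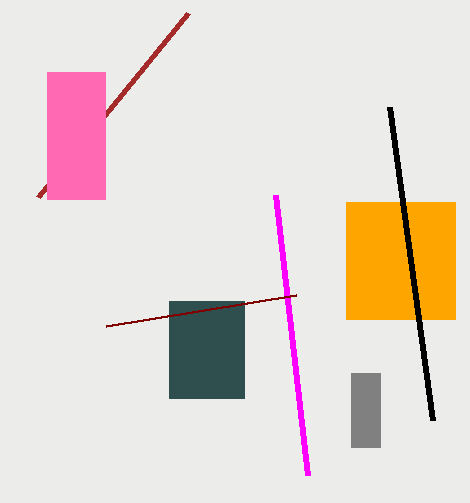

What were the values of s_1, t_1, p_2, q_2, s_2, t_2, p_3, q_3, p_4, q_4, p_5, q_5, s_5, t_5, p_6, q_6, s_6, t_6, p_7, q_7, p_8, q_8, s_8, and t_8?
s_1 = 276; t_1 = 195; p_2 = 346; q_2 = 202; s_2 = 455; t_2 = 319; p_3 = 38; q_3 = 197; p_4 = 433; q_4 = 420; p_5 = 47; q_5 = 72; s_5 = 105; t_5 = 199; p_6 = 169; q_6 = 301; s_6 = 244; t_6 = 398; p_7 = 106; q_7 = 326; p_8 = 351; q_8 = 373; s_8 = 380; t_8 = 447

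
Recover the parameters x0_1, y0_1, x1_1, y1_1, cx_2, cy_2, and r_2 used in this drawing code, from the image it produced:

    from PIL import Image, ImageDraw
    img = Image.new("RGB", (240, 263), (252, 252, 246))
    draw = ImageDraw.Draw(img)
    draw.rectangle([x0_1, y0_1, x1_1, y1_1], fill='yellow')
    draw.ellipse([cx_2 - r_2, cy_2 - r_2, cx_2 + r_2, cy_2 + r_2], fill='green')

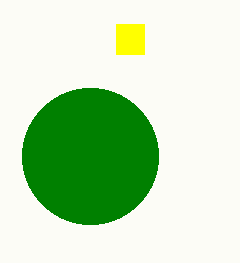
x0_1 = 116, y0_1 = 24, x1_1 = 144, y1_1 = 54, cx_2 = 90, cy_2 = 156, r_2 = 68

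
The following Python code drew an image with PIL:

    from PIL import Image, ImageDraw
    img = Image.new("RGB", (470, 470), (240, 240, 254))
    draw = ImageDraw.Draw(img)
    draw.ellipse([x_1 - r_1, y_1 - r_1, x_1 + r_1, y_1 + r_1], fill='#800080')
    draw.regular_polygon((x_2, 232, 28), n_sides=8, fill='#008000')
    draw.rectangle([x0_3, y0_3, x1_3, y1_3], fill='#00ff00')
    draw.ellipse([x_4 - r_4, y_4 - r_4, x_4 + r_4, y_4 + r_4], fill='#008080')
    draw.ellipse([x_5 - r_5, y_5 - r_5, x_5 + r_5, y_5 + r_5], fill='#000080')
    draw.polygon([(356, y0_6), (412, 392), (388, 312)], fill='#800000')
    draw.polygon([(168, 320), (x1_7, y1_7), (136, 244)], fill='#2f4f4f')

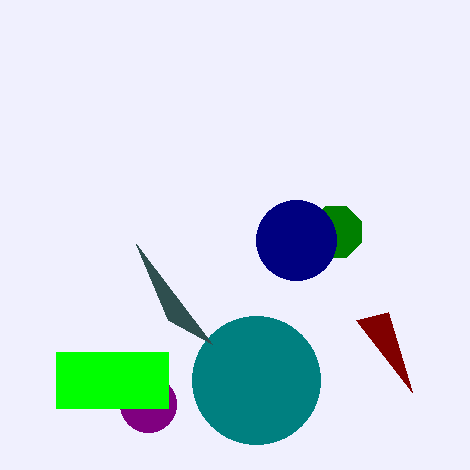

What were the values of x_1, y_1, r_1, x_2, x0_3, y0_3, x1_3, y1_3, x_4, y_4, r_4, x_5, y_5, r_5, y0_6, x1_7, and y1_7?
x_1 = 148
y_1 = 404
r_1 = 28
x_2 = 336
x0_3 = 56
y0_3 = 352
x1_3 = 168
y1_3 = 408
x_4 = 256
y_4 = 380
r_4 = 64
x_5 = 296
y_5 = 240
r_5 = 40
y0_6 = 320
x1_7 = 212
y1_7 = 344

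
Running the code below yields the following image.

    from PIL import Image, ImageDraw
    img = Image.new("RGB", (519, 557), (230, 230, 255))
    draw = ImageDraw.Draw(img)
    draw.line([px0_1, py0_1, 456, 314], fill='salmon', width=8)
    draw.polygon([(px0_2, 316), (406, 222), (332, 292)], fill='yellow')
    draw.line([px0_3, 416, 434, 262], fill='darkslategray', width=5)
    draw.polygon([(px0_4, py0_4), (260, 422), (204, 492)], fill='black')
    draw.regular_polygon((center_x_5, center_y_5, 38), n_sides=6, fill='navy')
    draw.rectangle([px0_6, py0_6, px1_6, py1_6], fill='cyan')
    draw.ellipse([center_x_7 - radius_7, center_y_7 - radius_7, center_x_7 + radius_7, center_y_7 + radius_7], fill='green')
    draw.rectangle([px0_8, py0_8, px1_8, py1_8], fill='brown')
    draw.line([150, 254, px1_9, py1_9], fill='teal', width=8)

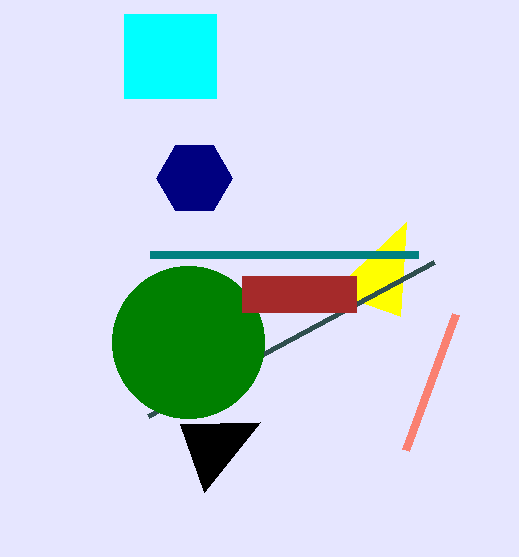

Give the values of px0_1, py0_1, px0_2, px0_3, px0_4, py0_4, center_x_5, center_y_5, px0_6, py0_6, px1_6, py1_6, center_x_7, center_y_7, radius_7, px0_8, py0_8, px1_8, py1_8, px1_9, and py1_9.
px0_1 = 406; py0_1 = 450; px0_2 = 400; px0_3 = 148; px0_4 = 180; py0_4 = 424; center_x_5 = 194; center_y_5 = 178; px0_6 = 124; py0_6 = 14; px1_6 = 216; py1_6 = 98; center_x_7 = 188; center_y_7 = 342; radius_7 = 76; px0_8 = 242; py0_8 = 276; px1_8 = 356; py1_8 = 312; px1_9 = 418; py1_9 = 254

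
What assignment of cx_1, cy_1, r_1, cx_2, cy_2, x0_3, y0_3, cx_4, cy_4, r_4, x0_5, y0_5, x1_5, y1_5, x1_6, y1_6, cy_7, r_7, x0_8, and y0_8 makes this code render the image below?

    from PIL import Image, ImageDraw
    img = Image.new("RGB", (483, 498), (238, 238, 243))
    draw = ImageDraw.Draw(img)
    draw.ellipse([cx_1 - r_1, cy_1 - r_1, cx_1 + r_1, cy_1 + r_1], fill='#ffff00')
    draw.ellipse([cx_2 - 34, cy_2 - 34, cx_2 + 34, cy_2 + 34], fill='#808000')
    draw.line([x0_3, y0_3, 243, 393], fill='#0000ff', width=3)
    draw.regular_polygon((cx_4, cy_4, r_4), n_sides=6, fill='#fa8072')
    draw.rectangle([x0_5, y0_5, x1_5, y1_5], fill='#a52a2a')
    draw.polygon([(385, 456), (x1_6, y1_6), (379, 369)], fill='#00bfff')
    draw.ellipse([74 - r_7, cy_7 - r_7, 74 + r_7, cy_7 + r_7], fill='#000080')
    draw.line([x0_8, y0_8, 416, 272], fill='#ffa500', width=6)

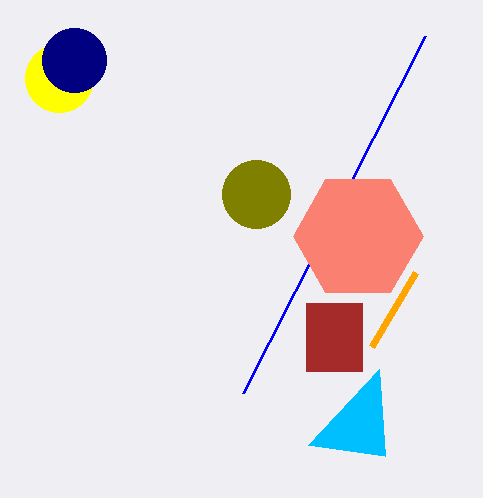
cx_1 = 59
cy_1 = 78
r_1 = 34
cx_2 = 256
cy_2 = 194
x0_3 = 425
y0_3 = 36
cx_4 = 358
cy_4 = 236
r_4 = 65
x0_5 = 306
y0_5 = 303
x1_5 = 362
y1_5 = 371
x1_6 = 308
y1_6 = 445
cy_7 = 60
r_7 = 32
x0_8 = 372
y0_8 = 346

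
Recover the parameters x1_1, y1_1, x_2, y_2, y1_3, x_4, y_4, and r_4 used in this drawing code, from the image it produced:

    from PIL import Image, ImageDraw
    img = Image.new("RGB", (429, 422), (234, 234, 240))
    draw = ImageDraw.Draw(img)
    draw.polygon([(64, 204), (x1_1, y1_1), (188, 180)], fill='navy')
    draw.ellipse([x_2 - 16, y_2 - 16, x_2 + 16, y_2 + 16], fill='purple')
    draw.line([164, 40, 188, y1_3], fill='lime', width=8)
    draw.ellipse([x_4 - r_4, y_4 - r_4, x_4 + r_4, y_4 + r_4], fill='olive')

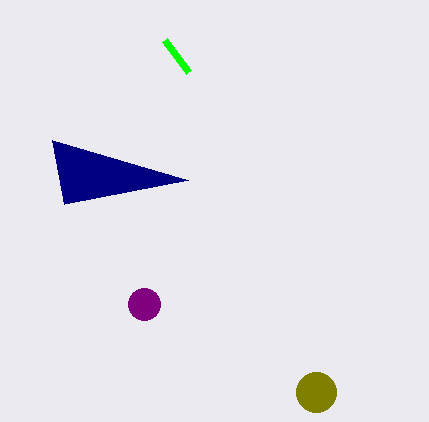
x1_1 = 52
y1_1 = 140
x_2 = 144
y_2 = 304
y1_3 = 72
x_4 = 316
y_4 = 392
r_4 = 20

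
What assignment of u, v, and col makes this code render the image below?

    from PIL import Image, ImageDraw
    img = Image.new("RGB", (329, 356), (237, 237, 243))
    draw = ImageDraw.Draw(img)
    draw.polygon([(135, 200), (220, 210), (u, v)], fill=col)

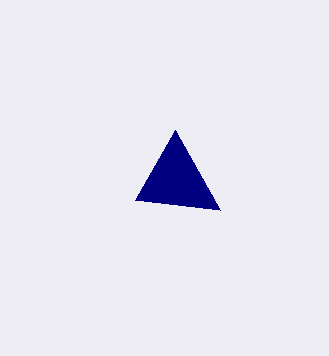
u = 175
v = 130
col = 'navy'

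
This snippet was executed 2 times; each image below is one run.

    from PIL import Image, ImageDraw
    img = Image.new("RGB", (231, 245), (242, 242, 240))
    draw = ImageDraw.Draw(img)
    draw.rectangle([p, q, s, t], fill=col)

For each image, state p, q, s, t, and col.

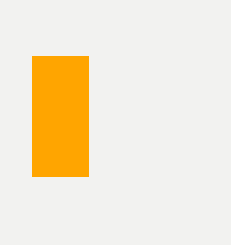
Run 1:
p = 32, q = 56, s = 88, t = 176, col = 'orange'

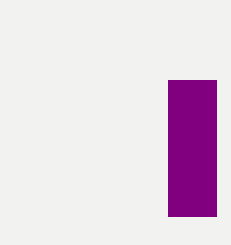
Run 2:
p = 168; q = 80; s = 216; t = 216; col = 'purple'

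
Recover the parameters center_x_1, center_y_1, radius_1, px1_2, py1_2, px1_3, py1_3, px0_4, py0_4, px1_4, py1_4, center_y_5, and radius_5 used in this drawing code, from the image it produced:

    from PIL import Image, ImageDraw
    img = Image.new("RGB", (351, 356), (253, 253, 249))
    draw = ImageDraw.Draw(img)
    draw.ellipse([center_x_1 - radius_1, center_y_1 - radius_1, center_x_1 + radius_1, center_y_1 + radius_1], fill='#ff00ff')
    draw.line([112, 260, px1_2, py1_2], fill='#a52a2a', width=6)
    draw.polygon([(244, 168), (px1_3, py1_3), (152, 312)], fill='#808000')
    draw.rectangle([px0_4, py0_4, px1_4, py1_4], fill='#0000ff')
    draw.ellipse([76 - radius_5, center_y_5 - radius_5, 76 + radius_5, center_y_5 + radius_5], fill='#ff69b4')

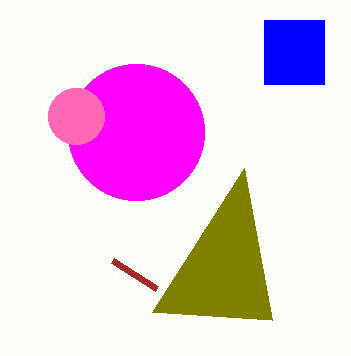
center_x_1 = 136
center_y_1 = 132
radius_1 = 68
px1_2 = 156
py1_2 = 288
px1_3 = 272
py1_3 = 320
px0_4 = 264
py0_4 = 20
px1_4 = 324
py1_4 = 84
center_y_5 = 116
radius_5 = 28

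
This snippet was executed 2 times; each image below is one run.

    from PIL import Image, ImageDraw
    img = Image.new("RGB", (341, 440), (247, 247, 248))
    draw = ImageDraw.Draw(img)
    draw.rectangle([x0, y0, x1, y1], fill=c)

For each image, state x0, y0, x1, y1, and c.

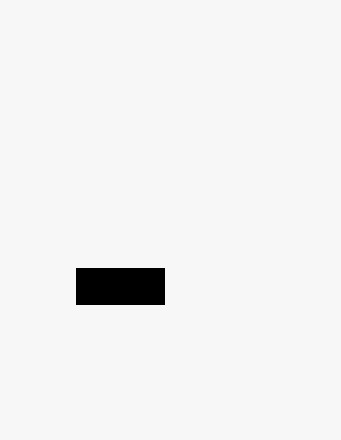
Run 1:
x0 = 76
y0 = 268
x1 = 164
y1 = 304
c = 'black'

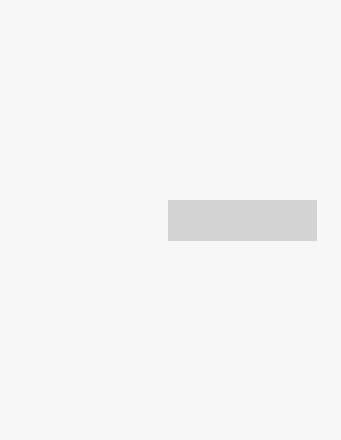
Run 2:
x0 = 168; y0 = 200; x1 = 316; y1 = 240; c = 'lightgray'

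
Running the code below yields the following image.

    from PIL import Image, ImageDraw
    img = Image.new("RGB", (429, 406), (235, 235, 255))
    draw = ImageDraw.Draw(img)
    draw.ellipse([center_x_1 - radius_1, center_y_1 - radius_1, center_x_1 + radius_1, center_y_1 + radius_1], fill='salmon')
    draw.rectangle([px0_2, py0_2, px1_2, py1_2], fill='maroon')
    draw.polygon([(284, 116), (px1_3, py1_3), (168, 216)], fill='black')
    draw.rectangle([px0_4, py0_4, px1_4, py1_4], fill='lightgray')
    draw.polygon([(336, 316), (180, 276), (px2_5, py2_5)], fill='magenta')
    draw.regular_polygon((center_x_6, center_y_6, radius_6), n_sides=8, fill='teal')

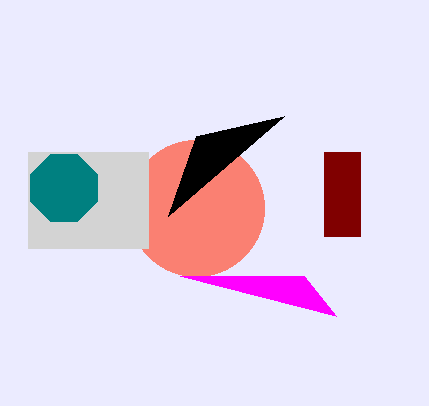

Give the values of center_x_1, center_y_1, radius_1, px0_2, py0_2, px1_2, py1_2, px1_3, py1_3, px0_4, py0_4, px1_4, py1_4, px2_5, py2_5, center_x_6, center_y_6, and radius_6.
center_x_1 = 196
center_y_1 = 208
radius_1 = 68
px0_2 = 324
py0_2 = 152
px1_2 = 360
py1_2 = 236
px1_3 = 196
py1_3 = 136
px0_4 = 28
py0_4 = 152
px1_4 = 148
py1_4 = 248
px2_5 = 304
py2_5 = 276
center_x_6 = 64
center_y_6 = 188
radius_6 = 36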